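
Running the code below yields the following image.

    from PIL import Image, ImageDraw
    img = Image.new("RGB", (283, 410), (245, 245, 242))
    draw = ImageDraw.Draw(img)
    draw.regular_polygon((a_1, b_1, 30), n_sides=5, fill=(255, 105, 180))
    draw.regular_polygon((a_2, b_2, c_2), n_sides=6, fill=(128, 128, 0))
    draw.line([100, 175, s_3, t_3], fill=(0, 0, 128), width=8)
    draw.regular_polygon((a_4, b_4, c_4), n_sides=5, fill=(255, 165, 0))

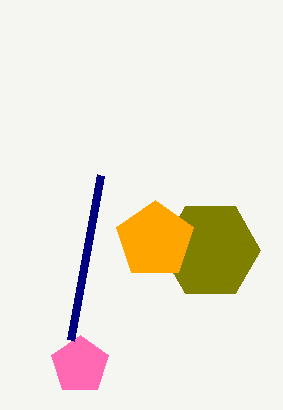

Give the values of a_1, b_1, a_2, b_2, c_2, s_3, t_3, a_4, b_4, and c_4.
a_1 = 80
b_1 = 365
a_2 = 210
b_2 = 250
c_2 = 50
s_3 = 70
t_3 = 340
a_4 = 155
b_4 = 240
c_4 = 40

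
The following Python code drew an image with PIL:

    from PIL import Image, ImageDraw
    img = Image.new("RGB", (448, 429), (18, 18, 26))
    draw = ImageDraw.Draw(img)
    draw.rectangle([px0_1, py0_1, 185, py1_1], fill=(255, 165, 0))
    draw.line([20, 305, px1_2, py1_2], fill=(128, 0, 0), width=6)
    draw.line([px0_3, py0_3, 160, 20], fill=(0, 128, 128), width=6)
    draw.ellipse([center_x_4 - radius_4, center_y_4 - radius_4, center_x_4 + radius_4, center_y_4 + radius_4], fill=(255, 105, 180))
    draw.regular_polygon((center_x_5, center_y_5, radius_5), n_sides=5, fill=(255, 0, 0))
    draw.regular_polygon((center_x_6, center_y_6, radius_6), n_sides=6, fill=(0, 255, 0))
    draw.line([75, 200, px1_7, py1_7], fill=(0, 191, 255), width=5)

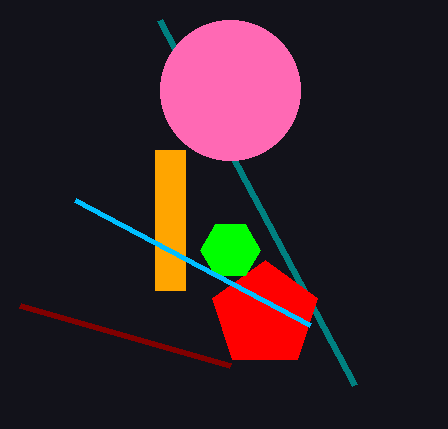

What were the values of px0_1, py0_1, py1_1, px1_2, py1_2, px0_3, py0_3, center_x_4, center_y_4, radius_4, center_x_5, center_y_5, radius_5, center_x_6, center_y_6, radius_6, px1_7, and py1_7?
px0_1 = 155, py0_1 = 150, py1_1 = 290, px1_2 = 230, py1_2 = 365, px0_3 = 355, py0_3 = 385, center_x_4 = 230, center_y_4 = 90, radius_4 = 70, center_x_5 = 265, center_y_5 = 315, radius_5 = 55, center_x_6 = 230, center_y_6 = 250, radius_6 = 30, px1_7 = 310, py1_7 = 325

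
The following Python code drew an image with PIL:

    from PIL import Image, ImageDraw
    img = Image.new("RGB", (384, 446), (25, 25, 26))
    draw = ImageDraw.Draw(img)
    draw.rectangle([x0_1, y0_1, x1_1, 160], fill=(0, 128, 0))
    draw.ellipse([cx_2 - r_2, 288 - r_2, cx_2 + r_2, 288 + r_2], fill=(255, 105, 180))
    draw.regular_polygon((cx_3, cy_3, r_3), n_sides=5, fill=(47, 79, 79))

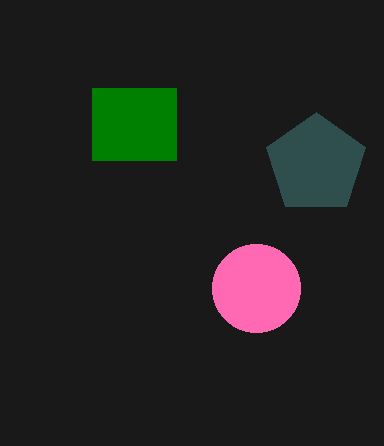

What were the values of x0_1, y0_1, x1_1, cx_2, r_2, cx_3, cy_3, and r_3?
x0_1 = 92; y0_1 = 88; x1_1 = 176; cx_2 = 256; r_2 = 44; cx_3 = 316; cy_3 = 164; r_3 = 52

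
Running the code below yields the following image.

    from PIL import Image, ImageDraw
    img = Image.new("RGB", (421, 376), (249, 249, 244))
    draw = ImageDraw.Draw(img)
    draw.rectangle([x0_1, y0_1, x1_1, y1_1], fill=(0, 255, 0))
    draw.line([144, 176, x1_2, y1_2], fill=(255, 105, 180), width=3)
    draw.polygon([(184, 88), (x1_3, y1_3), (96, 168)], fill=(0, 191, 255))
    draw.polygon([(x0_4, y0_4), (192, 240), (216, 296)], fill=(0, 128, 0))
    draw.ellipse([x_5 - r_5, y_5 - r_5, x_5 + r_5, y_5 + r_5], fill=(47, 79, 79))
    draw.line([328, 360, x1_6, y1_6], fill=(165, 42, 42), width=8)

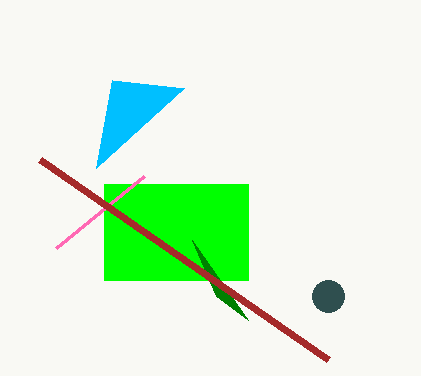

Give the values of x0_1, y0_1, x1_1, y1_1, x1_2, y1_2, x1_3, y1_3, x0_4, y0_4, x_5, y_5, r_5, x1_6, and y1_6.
x0_1 = 104, y0_1 = 184, x1_1 = 248, y1_1 = 280, x1_2 = 56, y1_2 = 248, x1_3 = 112, y1_3 = 80, x0_4 = 248, y0_4 = 320, x_5 = 328, y_5 = 296, r_5 = 16, x1_6 = 40, y1_6 = 160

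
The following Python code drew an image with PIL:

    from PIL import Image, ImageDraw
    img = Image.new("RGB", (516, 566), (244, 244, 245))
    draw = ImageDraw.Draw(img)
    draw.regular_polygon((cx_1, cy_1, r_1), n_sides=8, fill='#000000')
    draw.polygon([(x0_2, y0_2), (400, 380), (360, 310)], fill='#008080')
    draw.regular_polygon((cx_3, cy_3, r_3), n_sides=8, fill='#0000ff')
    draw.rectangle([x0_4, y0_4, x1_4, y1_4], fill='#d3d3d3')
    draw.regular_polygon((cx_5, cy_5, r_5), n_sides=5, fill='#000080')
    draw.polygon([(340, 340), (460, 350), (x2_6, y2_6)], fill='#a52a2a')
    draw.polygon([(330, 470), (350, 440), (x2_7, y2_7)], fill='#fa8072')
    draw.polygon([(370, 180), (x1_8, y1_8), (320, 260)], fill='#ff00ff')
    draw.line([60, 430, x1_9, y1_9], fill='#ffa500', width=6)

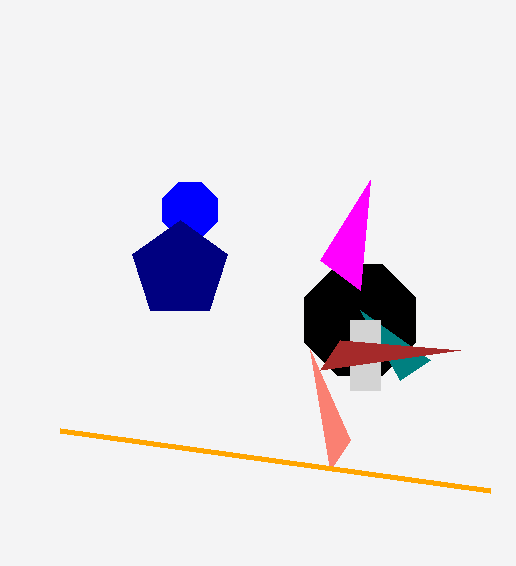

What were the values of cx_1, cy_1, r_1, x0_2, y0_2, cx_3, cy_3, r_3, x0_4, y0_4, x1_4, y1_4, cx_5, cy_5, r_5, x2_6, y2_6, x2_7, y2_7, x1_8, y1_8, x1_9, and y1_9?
cx_1 = 360; cy_1 = 320; r_1 = 60; x0_2 = 430; y0_2 = 360; cx_3 = 190; cy_3 = 210; r_3 = 30; x0_4 = 350; y0_4 = 320; x1_4 = 380; y1_4 = 390; cx_5 = 180; cy_5 = 270; r_5 = 50; x2_6 = 320; y2_6 = 370; x2_7 = 310; y2_7 = 350; x1_8 = 360; y1_8 = 290; x1_9 = 490; y1_9 = 490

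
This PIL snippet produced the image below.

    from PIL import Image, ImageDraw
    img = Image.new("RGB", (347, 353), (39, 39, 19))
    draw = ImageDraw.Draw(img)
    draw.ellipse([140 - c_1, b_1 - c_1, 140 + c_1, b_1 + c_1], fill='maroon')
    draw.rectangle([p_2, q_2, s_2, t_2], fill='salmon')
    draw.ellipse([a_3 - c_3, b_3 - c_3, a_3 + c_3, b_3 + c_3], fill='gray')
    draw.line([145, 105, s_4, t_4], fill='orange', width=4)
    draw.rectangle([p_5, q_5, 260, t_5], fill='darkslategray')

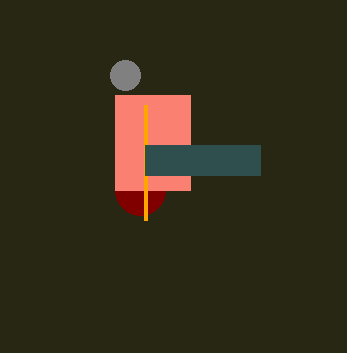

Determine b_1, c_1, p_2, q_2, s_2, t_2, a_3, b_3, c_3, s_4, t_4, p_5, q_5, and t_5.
b_1 = 190, c_1 = 25, p_2 = 115, q_2 = 95, s_2 = 190, t_2 = 190, a_3 = 125, b_3 = 75, c_3 = 15, s_4 = 145, t_4 = 220, p_5 = 145, q_5 = 145, t_5 = 175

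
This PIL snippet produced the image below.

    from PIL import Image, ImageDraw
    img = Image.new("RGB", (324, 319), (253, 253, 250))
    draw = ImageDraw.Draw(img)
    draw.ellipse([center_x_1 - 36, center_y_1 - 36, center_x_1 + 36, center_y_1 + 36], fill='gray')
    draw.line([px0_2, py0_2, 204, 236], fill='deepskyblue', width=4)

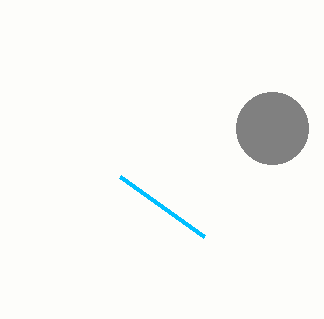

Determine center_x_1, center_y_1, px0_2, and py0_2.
center_x_1 = 272
center_y_1 = 128
px0_2 = 120
py0_2 = 176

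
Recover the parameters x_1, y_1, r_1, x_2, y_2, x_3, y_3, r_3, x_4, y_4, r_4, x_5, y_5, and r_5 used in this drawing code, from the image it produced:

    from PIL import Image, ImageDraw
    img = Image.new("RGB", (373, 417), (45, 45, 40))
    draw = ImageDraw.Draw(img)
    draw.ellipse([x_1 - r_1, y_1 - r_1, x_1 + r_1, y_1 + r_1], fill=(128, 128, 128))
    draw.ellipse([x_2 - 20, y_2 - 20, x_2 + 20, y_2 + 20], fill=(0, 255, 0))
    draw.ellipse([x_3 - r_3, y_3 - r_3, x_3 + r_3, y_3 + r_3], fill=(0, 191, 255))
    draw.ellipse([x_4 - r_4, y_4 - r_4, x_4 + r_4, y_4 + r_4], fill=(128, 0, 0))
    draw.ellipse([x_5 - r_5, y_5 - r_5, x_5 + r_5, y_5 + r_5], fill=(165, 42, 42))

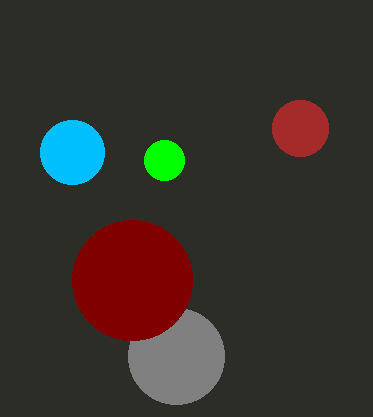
x_1 = 176
y_1 = 356
r_1 = 48
x_2 = 164
y_2 = 160
x_3 = 72
y_3 = 152
r_3 = 32
x_4 = 132
y_4 = 280
r_4 = 60
x_5 = 300
y_5 = 128
r_5 = 28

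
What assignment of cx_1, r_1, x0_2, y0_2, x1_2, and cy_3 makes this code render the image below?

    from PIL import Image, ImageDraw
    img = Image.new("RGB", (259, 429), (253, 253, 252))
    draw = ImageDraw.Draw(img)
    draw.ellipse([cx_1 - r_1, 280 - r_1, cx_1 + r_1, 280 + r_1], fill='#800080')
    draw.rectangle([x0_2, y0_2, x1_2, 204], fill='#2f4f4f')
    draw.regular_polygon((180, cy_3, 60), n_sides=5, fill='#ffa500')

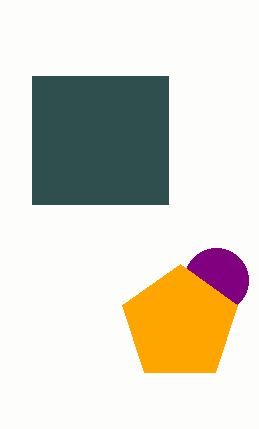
cx_1 = 216, r_1 = 32, x0_2 = 32, y0_2 = 76, x1_2 = 168, cy_3 = 324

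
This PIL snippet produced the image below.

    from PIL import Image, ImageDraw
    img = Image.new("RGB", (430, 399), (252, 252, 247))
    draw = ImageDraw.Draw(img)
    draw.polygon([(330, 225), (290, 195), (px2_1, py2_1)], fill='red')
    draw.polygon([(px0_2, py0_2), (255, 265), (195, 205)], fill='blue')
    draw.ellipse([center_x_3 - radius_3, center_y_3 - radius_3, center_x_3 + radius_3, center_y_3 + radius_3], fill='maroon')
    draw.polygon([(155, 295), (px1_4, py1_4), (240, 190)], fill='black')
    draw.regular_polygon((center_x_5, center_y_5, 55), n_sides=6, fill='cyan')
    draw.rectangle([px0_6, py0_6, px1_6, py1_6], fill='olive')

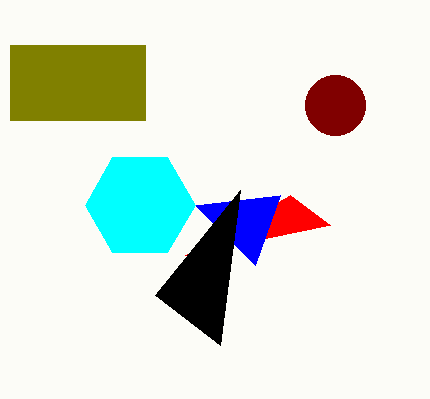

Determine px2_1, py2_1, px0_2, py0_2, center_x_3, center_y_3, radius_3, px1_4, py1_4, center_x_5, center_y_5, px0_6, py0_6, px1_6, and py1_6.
px2_1 = 185; py2_1 = 255; px0_2 = 280; py0_2 = 195; center_x_3 = 335; center_y_3 = 105; radius_3 = 30; px1_4 = 220; py1_4 = 345; center_x_5 = 140; center_y_5 = 205; px0_6 = 10; py0_6 = 45; px1_6 = 145; py1_6 = 120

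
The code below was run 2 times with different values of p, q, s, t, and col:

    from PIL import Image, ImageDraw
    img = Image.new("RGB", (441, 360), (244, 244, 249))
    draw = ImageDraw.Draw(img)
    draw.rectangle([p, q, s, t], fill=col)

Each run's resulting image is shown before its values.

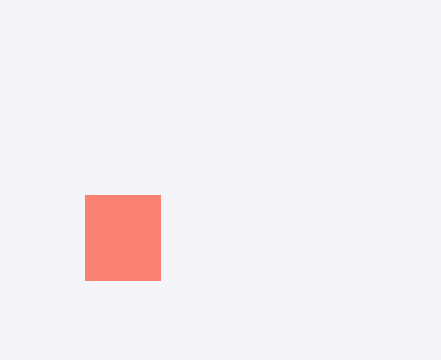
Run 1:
p = 85
q = 195
s = 160
t = 280
col = 'salmon'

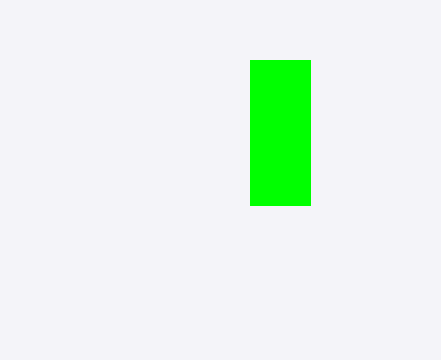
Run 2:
p = 250; q = 60; s = 310; t = 205; col = 'lime'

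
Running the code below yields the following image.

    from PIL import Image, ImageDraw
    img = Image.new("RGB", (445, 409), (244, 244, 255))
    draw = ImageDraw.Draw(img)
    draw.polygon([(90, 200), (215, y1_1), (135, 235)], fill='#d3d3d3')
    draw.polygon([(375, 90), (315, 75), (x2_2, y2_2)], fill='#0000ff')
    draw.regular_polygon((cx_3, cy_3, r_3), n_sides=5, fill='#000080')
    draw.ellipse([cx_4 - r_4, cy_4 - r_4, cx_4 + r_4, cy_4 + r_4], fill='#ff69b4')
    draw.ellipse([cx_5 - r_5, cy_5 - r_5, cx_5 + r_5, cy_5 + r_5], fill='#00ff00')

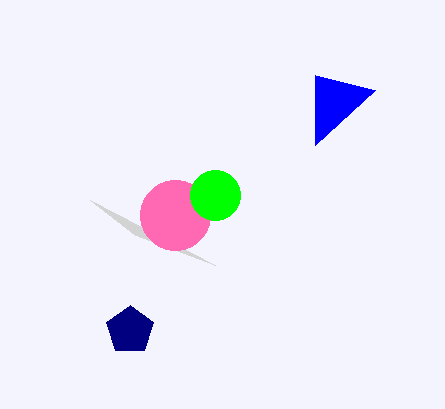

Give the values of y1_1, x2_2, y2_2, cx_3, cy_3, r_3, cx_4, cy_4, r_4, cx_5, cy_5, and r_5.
y1_1 = 265, x2_2 = 315, y2_2 = 145, cx_3 = 130, cy_3 = 330, r_3 = 25, cx_4 = 175, cy_4 = 215, r_4 = 35, cx_5 = 215, cy_5 = 195, r_5 = 25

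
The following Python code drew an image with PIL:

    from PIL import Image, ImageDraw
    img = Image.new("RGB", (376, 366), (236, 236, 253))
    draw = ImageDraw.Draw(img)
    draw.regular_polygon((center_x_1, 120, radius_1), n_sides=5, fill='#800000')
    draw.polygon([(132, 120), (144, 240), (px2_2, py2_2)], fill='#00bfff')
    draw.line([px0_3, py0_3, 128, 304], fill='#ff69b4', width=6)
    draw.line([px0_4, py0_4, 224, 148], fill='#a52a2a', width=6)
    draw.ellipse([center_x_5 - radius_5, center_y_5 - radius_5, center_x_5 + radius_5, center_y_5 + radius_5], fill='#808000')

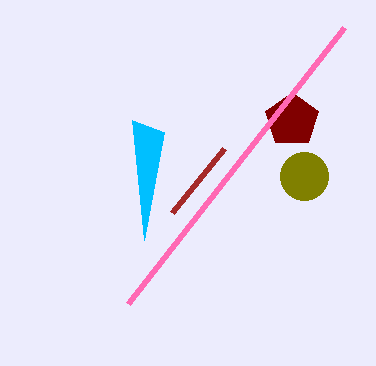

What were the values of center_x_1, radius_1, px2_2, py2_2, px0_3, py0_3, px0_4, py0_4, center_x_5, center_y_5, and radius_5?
center_x_1 = 292
radius_1 = 28
px2_2 = 164
py2_2 = 132
px0_3 = 344
py0_3 = 28
px0_4 = 172
py0_4 = 212
center_x_5 = 304
center_y_5 = 176
radius_5 = 24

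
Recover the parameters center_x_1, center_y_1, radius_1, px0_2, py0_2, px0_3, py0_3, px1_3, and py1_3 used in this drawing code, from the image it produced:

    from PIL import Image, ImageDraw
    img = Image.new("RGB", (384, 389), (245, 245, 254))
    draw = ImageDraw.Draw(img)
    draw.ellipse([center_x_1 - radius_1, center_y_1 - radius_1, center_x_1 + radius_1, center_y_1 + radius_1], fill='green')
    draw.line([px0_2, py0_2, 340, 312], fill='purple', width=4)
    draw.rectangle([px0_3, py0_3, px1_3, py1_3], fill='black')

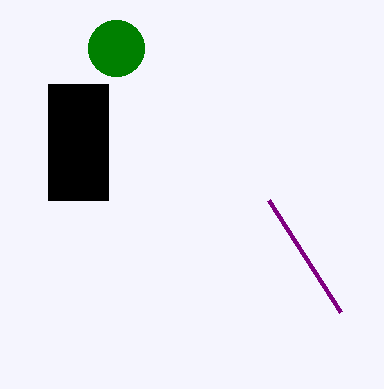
center_x_1 = 116, center_y_1 = 48, radius_1 = 28, px0_2 = 268, py0_2 = 200, px0_3 = 48, py0_3 = 84, px1_3 = 108, py1_3 = 200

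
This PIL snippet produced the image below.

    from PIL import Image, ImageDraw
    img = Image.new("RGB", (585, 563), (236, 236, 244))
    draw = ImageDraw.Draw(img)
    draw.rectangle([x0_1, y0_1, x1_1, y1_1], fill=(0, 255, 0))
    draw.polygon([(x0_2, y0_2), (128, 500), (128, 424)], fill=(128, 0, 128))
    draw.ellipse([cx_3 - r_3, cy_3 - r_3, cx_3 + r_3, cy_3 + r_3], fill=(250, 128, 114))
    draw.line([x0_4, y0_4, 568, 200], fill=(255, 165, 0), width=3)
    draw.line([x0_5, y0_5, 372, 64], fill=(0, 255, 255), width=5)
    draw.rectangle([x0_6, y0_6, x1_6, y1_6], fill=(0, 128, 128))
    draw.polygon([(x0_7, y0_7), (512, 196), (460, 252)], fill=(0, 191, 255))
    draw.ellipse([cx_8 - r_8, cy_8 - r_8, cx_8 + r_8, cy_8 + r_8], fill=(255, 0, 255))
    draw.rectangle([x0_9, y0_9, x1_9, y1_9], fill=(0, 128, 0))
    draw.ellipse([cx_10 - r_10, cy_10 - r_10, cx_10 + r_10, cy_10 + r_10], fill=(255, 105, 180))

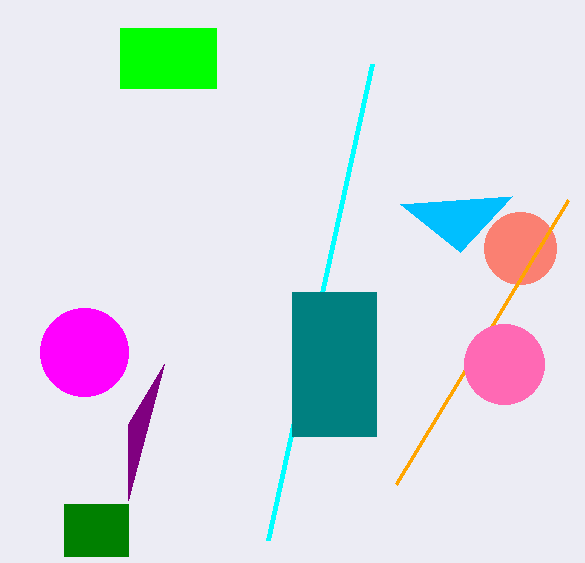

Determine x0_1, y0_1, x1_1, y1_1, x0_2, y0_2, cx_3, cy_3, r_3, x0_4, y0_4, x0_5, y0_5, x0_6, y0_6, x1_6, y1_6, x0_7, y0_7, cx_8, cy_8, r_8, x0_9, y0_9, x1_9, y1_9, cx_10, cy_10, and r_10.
x0_1 = 120
y0_1 = 28
x1_1 = 216
y1_1 = 88
x0_2 = 164
y0_2 = 364
cx_3 = 520
cy_3 = 248
r_3 = 36
x0_4 = 396
y0_4 = 484
x0_5 = 268
y0_5 = 540
x0_6 = 292
y0_6 = 292
x1_6 = 376
y1_6 = 436
x0_7 = 400
y0_7 = 204
cx_8 = 84
cy_8 = 352
r_8 = 44
x0_9 = 64
y0_9 = 504
x1_9 = 128
y1_9 = 556
cx_10 = 504
cy_10 = 364
r_10 = 40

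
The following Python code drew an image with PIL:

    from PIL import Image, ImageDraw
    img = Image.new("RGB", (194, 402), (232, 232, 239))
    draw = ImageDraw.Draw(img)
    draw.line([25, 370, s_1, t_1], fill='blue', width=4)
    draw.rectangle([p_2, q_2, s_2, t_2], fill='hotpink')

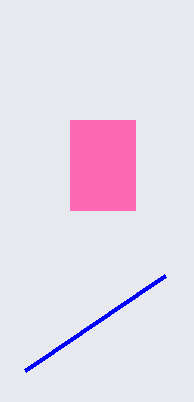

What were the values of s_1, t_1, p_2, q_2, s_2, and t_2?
s_1 = 165
t_1 = 275
p_2 = 70
q_2 = 120
s_2 = 135
t_2 = 210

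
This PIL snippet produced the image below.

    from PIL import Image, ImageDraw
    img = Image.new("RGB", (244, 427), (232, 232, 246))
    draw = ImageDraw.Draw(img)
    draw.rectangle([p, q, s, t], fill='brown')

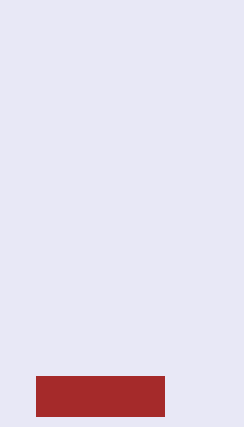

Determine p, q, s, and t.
p = 36, q = 376, s = 164, t = 416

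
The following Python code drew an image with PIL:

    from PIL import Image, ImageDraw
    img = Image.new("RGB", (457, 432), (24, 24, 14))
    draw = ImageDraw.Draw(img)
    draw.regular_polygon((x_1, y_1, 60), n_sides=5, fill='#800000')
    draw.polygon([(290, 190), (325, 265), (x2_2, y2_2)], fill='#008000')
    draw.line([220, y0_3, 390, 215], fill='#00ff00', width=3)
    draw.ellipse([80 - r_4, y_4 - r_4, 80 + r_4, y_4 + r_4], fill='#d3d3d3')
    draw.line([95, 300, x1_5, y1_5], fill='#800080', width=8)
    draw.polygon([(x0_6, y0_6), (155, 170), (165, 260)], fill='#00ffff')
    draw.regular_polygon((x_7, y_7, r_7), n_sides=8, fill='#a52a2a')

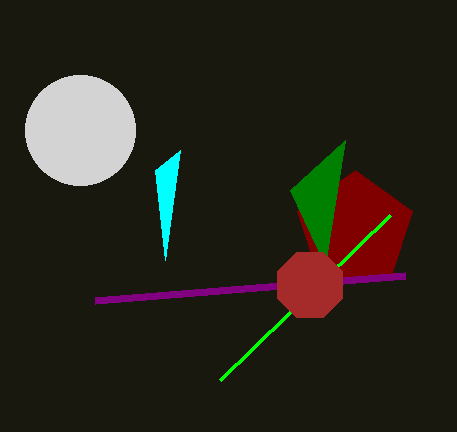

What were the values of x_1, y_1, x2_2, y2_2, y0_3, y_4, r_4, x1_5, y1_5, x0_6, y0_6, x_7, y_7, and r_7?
x_1 = 355
y_1 = 230
x2_2 = 345
y2_2 = 140
y0_3 = 380
y_4 = 130
r_4 = 55
x1_5 = 405
y1_5 = 275
x0_6 = 180
y0_6 = 150
x_7 = 310
y_7 = 285
r_7 = 35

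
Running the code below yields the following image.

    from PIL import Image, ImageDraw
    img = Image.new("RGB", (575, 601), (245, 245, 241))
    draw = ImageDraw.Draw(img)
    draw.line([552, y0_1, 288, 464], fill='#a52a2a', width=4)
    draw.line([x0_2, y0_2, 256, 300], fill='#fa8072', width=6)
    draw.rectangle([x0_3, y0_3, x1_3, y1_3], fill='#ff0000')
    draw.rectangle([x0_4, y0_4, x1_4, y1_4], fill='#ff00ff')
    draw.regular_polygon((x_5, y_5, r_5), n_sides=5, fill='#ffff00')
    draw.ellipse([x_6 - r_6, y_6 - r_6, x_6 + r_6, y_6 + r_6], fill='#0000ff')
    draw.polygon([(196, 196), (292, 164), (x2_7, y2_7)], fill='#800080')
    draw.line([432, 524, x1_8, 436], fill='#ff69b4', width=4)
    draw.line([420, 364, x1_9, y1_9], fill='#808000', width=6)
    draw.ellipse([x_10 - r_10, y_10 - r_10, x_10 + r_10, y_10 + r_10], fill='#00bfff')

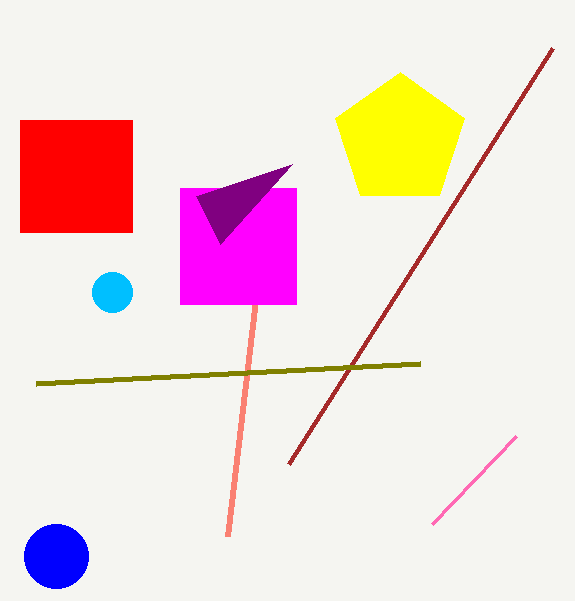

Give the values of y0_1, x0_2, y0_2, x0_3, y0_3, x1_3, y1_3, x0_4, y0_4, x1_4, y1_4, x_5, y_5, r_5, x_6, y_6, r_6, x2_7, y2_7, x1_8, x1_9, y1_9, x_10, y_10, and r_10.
y0_1 = 48, x0_2 = 228, y0_2 = 536, x0_3 = 20, y0_3 = 120, x1_3 = 132, y1_3 = 232, x0_4 = 180, y0_4 = 188, x1_4 = 296, y1_4 = 304, x_5 = 400, y_5 = 140, r_5 = 68, x_6 = 56, y_6 = 556, r_6 = 32, x2_7 = 220, y2_7 = 244, x1_8 = 516, x1_9 = 36, y1_9 = 384, x_10 = 112, y_10 = 292, r_10 = 20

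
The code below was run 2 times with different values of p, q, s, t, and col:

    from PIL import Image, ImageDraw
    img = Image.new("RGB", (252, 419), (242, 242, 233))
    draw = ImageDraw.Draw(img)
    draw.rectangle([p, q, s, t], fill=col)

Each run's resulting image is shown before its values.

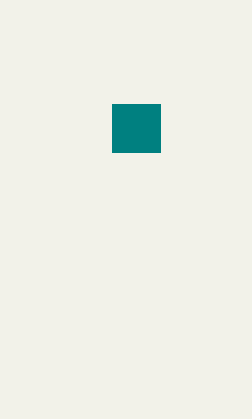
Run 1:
p = 112, q = 104, s = 160, t = 152, col = 'teal'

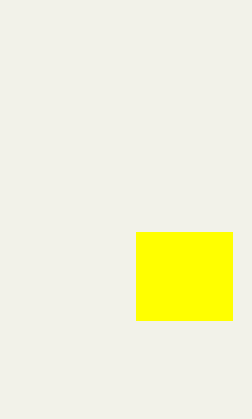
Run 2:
p = 136
q = 232
s = 232
t = 320
col = 'yellow'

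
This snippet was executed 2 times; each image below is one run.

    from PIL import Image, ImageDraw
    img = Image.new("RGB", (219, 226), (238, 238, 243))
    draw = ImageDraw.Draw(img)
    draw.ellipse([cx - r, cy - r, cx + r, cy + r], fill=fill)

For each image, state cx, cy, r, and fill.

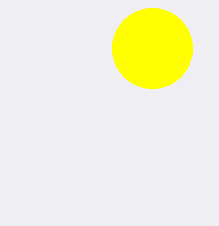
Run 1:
cx = 152
cy = 48
r = 40
fill = 'yellow'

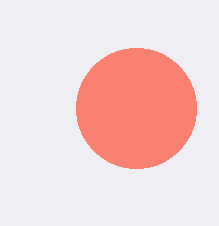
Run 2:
cx = 136
cy = 108
r = 60
fill = 'salmon'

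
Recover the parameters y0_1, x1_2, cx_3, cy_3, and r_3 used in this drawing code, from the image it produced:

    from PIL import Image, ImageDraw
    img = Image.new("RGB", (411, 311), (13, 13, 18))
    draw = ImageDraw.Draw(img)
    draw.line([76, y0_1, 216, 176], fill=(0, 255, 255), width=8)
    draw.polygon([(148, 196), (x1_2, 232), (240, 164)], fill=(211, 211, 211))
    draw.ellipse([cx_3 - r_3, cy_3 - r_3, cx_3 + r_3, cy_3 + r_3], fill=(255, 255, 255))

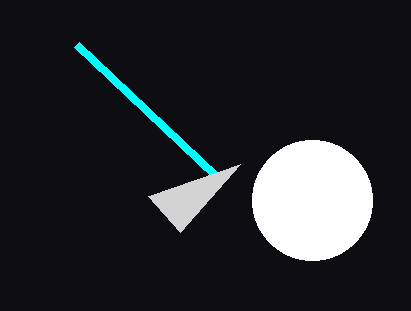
y0_1 = 44, x1_2 = 180, cx_3 = 312, cy_3 = 200, r_3 = 60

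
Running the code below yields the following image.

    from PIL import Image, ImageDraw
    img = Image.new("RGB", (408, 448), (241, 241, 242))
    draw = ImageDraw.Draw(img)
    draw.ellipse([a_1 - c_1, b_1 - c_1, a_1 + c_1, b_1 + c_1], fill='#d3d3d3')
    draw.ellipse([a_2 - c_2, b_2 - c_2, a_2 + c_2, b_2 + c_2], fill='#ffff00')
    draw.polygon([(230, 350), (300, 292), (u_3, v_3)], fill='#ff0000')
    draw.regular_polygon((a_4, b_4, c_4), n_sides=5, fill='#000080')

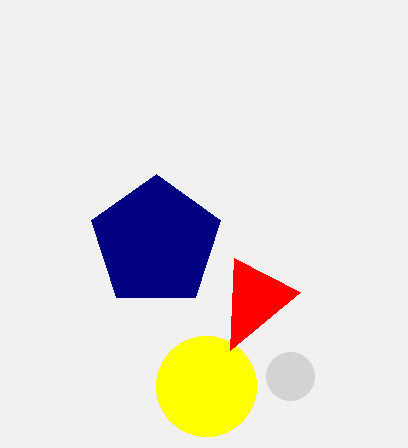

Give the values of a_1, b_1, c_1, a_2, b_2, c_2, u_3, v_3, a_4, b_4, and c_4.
a_1 = 290
b_1 = 376
c_1 = 24
a_2 = 206
b_2 = 386
c_2 = 50
u_3 = 234
v_3 = 258
a_4 = 156
b_4 = 242
c_4 = 68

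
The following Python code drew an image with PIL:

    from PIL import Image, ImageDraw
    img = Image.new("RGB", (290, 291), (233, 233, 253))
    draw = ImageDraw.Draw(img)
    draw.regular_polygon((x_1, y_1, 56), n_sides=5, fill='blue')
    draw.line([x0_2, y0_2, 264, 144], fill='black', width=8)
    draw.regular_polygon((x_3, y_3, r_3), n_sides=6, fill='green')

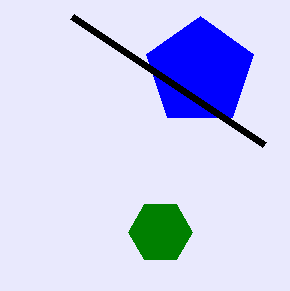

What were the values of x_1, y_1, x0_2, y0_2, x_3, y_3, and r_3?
x_1 = 200, y_1 = 72, x0_2 = 72, y0_2 = 16, x_3 = 160, y_3 = 232, r_3 = 32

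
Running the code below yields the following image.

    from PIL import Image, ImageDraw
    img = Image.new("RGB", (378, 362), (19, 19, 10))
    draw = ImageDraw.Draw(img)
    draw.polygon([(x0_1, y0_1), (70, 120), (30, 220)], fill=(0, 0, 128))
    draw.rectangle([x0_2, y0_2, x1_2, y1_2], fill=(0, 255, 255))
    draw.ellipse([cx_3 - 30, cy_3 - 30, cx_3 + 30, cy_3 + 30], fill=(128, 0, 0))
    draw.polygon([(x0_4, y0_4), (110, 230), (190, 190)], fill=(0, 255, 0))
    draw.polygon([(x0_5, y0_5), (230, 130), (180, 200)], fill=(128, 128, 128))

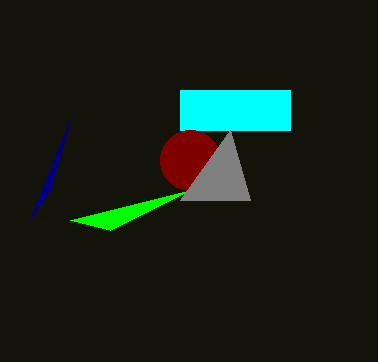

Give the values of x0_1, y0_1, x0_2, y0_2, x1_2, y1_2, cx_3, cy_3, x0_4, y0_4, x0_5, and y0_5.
x0_1 = 50, y0_1 = 190, x0_2 = 180, y0_2 = 90, x1_2 = 290, y1_2 = 130, cx_3 = 190, cy_3 = 160, x0_4 = 70, y0_4 = 220, x0_5 = 250, y0_5 = 200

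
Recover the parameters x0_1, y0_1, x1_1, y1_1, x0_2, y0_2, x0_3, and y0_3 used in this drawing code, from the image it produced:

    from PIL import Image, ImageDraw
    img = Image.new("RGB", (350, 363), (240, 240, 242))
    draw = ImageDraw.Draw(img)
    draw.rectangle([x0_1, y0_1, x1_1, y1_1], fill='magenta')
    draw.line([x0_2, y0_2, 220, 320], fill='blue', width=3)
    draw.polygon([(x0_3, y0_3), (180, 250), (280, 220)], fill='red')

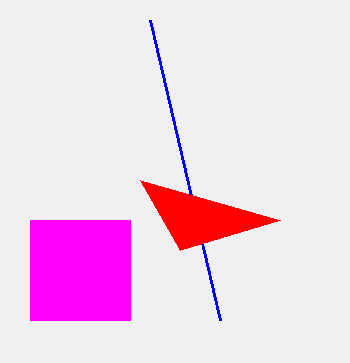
x0_1 = 30, y0_1 = 220, x1_1 = 130, y1_1 = 320, x0_2 = 150, y0_2 = 20, x0_3 = 140, y0_3 = 180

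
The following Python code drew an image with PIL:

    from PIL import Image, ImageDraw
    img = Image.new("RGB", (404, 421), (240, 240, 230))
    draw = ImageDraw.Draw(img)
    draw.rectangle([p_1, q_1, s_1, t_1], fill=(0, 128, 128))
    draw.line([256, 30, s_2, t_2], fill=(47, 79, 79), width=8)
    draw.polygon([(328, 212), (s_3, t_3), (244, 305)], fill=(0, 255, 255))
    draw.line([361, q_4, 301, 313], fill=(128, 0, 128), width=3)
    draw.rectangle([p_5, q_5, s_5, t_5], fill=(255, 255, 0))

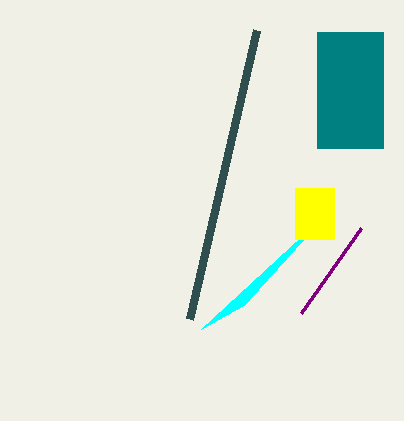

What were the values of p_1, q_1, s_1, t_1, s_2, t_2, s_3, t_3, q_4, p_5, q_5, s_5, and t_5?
p_1 = 317; q_1 = 32; s_1 = 383; t_1 = 148; s_2 = 189; t_2 = 319; s_3 = 201; t_3 = 329; q_4 = 228; p_5 = 295; q_5 = 188; s_5 = 334; t_5 = 239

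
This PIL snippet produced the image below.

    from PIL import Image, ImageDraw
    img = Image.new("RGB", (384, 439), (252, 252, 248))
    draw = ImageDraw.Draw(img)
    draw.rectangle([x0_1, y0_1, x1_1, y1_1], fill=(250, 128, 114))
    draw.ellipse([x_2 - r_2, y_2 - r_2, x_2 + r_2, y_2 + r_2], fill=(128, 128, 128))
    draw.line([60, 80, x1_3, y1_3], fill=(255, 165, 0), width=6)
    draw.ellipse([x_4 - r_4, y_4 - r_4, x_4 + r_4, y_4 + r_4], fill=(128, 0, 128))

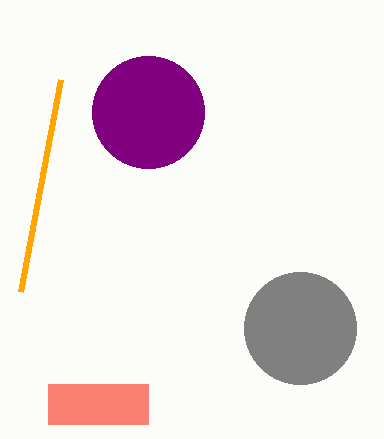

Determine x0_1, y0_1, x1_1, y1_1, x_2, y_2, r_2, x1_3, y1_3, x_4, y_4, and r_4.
x0_1 = 48
y0_1 = 384
x1_1 = 148
y1_1 = 424
x_2 = 300
y_2 = 328
r_2 = 56
x1_3 = 20
y1_3 = 292
x_4 = 148
y_4 = 112
r_4 = 56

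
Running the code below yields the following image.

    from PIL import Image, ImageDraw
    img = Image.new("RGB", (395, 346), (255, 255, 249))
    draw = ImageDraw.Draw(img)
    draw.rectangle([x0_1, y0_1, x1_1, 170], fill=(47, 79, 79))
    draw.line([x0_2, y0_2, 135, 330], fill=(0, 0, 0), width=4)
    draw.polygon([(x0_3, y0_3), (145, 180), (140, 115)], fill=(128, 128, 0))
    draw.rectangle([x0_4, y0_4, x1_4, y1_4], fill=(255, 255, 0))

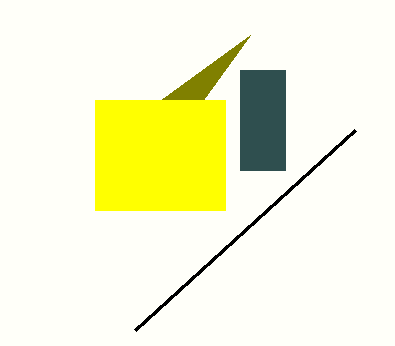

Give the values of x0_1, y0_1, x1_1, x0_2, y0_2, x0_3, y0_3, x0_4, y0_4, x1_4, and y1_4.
x0_1 = 240
y0_1 = 70
x1_1 = 285
x0_2 = 355
y0_2 = 130
x0_3 = 250
y0_3 = 35
x0_4 = 95
y0_4 = 100
x1_4 = 225
y1_4 = 210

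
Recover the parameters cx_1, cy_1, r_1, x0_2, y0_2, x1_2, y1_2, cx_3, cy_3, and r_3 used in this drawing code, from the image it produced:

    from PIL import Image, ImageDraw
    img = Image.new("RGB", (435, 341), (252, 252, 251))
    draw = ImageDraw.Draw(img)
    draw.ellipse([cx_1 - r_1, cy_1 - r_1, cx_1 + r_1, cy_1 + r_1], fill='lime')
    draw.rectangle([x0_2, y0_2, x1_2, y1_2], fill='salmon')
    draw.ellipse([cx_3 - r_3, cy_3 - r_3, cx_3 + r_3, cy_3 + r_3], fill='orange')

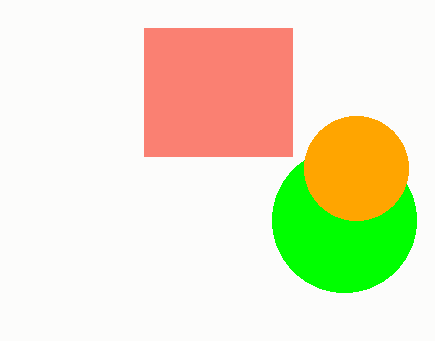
cx_1 = 344; cy_1 = 220; r_1 = 72; x0_2 = 144; y0_2 = 28; x1_2 = 292; y1_2 = 156; cx_3 = 356; cy_3 = 168; r_3 = 52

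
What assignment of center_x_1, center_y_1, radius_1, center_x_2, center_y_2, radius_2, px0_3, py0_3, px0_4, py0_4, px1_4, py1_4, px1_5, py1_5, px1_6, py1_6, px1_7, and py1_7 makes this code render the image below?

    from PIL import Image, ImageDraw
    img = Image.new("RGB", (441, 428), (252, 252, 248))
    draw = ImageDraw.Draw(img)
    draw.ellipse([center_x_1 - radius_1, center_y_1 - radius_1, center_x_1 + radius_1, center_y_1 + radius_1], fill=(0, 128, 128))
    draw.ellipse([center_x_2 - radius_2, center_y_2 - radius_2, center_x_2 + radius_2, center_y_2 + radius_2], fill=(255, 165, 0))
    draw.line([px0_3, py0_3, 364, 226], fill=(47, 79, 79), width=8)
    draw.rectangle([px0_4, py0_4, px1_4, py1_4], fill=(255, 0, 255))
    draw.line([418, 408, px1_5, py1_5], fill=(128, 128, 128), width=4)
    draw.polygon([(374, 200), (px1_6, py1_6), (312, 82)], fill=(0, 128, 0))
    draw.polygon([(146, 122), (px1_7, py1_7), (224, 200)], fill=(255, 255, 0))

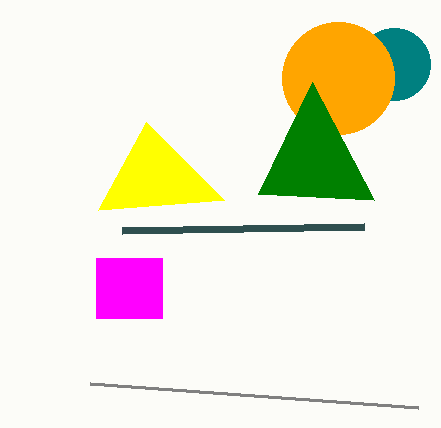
center_x_1 = 394; center_y_1 = 64; radius_1 = 36; center_x_2 = 338; center_y_2 = 78; radius_2 = 56; px0_3 = 122; py0_3 = 230; px0_4 = 96; py0_4 = 258; px1_4 = 162; py1_4 = 318; px1_5 = 90; py1_5 = 384; px1_6 = 258; py1_6 = 194; px1_7 = 98; py1_7 = 210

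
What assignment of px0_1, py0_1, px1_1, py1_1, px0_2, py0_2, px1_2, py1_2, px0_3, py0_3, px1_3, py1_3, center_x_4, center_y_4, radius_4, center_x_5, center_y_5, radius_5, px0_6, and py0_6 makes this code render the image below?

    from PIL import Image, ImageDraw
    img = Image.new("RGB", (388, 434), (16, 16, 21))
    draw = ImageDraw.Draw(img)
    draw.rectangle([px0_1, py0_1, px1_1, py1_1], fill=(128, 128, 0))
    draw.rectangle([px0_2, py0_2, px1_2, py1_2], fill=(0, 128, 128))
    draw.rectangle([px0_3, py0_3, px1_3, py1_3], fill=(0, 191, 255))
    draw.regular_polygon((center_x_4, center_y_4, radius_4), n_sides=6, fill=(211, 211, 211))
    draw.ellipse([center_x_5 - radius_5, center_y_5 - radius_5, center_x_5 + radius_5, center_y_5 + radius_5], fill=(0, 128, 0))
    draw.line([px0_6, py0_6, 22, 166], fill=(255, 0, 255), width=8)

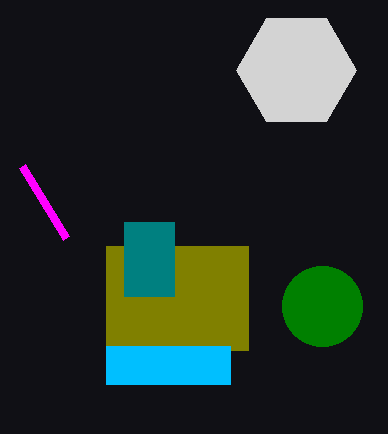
px0_1 = 106
py0_1 = 246
px1_1 = 248
py1_1 = 350
px0_2 = 124
py0_2 = 222
px1_2 = 174
py1_2 = 296
px0_3 = 106
py0_3 = 346
px1_3 = 230
py1_3 = 384
center_x_4 = 296
center_y_4 = 70
radius_4 = 60
center_x_5 = 322
center_y_5 = 306
radius_5 = 40
px0_6 = 66
py0_6 = 238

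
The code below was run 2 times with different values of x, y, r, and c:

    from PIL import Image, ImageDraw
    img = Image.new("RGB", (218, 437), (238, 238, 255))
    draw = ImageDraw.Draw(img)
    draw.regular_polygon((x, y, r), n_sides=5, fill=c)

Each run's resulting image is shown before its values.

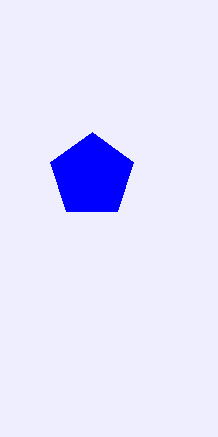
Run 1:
x = 92
y = 176
r = 44
c = 'blue'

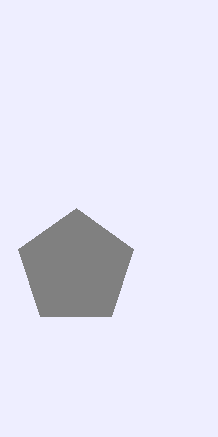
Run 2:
x = 76; y = 268; r = 60; c = 'gray'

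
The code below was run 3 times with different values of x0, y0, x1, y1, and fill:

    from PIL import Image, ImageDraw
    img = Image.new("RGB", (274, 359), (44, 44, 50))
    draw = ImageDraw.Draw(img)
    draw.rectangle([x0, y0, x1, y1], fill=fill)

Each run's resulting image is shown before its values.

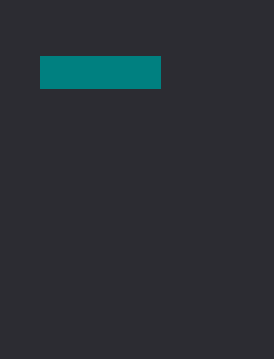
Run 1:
x0 = 40, y0 = 56, x1 = 160, y1 = 88, fill = 'teal'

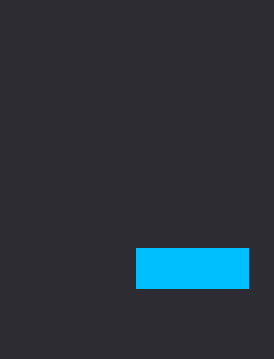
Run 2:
x0 = 136, y0 = 248, x1 = 248, y1 = 288, fill = 'deepskyblue'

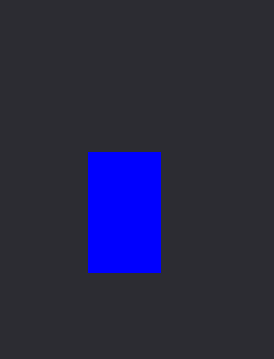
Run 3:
x0 = 88, y0 = 152, x1 = 160, y1 = 272, fill = 'blue'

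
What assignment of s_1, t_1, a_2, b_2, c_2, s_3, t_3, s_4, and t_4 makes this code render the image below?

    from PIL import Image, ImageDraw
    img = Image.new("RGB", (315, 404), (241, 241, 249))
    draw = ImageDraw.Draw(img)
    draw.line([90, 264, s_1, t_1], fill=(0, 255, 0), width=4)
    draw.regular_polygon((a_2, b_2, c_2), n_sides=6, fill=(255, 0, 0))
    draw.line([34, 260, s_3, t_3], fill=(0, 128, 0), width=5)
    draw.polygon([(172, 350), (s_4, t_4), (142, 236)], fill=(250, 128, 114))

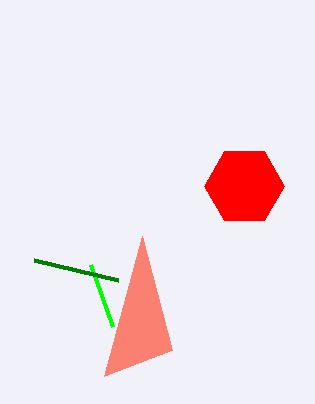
s_1 = 112
t_1 = 326
a_2 = 244
b_2 = 186
c_2 = 40
s_3 = 118
t_3 = 280
s_4 = 104
t_4 = 376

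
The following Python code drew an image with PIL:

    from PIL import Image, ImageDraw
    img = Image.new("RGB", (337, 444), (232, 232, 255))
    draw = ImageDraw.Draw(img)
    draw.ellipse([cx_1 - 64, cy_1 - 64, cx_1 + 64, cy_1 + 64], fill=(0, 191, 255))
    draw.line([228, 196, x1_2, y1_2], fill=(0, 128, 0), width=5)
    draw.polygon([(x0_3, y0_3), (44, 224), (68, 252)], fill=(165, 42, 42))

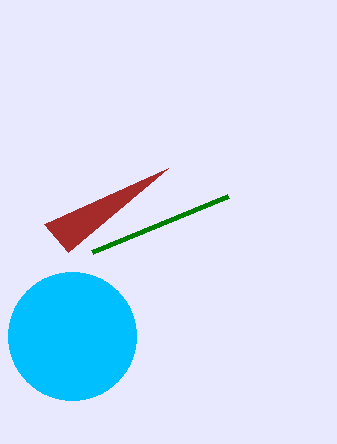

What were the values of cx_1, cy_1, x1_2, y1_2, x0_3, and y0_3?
cx_1 = 72, cy_1 = 336, x1_2 = 92, y1_2 = 252, x0_3 = 168, y0_3 = 168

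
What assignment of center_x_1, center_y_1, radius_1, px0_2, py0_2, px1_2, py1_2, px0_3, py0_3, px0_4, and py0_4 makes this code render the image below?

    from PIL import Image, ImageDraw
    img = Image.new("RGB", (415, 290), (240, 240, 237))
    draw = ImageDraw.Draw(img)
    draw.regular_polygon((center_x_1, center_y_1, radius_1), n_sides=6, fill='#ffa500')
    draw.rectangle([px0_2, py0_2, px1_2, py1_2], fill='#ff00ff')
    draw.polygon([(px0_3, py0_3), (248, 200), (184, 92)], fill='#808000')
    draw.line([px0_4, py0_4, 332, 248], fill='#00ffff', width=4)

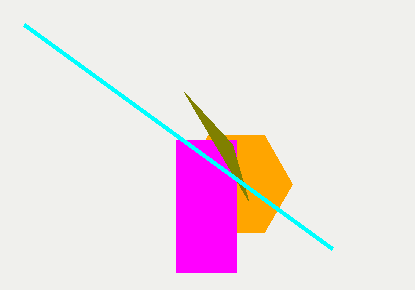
center_x_1 = 236, center_y_1 = 184, radius_1 = 56, px0_2 = 176, py0_2 = 140, px1_2 = 236, py1_2 = 272, px0_3 = 232, py0_3 = 144, px0_4 = 24, py0_4 = 24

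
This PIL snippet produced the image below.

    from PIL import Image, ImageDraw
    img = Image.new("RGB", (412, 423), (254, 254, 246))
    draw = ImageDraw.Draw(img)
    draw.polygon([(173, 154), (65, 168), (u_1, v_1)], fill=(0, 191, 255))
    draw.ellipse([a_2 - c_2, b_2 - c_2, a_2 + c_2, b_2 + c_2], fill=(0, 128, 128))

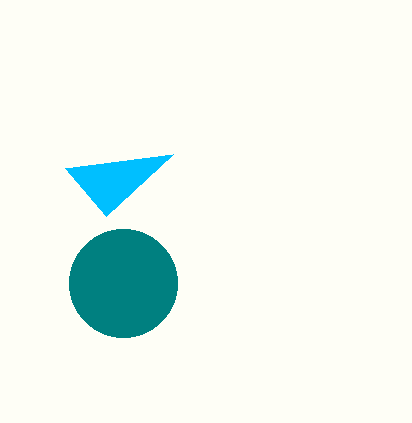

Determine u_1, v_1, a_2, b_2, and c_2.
u_1 = 106
v_1 = 216
a_2 = 123
b_2 = 283
c_2 = 54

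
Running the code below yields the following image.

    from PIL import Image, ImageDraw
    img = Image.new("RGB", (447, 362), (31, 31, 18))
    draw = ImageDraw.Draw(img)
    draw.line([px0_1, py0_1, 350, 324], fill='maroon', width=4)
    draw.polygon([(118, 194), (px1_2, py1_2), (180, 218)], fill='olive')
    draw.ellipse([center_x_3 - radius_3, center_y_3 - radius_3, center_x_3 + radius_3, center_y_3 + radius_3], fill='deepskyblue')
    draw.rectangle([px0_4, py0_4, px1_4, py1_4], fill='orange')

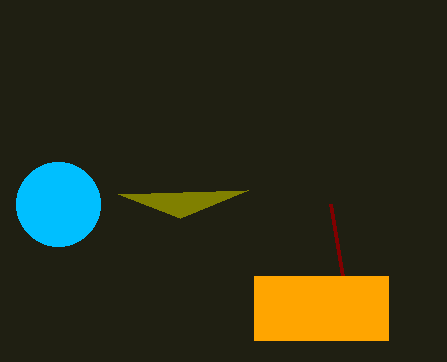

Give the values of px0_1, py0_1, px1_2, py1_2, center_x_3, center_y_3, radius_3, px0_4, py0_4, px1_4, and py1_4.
px0_1 = 330; py0_1 = 204; px1_2 = 248; py1_2 = 190; center_x_3 = 58; center_y_3 = 204; radius_3 = 42; px0_4 = 254; py0_4 = 276; px1_4 = 388; py1_4 = 340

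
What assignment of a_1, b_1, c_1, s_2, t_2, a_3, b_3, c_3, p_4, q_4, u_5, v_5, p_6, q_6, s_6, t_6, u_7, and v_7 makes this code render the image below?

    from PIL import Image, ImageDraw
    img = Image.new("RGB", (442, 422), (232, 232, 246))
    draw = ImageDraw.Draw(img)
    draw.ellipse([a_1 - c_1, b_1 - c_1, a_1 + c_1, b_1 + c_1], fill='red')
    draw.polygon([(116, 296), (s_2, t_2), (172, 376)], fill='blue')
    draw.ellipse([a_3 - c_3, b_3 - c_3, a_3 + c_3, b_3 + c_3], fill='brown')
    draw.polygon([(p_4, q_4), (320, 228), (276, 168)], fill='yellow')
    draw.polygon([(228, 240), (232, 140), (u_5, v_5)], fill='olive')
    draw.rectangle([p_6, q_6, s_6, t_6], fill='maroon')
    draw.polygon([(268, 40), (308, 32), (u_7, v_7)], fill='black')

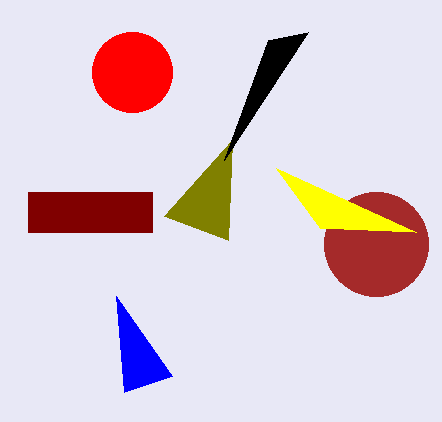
a_1 = 132; b_1 = 72; c_1 = 40; s_2 = 124; t_2 = 392; a_3 = 376; b_3 = 244; c_3 = 52; p_4 = 416; q_4 = 232; u_5 = 164; v_5 = 216; p_6 = 28; q_6 = 192; s_6 = 152; t_6 = 232; u_7 = 224; v_7 = 160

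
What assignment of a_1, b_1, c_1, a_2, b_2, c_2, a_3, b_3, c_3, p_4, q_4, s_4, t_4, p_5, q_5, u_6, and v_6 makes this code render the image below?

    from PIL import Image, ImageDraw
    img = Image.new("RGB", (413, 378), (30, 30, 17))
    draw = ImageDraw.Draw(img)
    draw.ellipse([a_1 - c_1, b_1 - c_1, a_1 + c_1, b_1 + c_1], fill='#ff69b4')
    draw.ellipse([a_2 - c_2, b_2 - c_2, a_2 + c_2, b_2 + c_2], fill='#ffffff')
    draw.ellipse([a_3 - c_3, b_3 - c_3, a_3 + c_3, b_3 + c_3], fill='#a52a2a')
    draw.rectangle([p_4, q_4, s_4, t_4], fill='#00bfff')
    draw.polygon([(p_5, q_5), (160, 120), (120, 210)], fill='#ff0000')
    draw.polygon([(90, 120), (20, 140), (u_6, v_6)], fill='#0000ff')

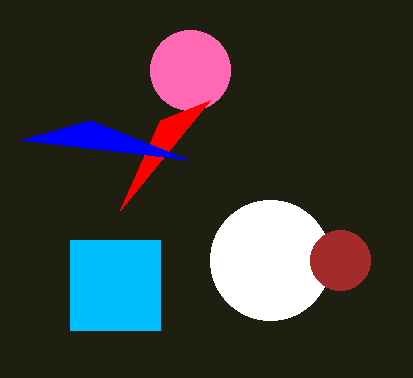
a_1 = 190
b_1 = 70
c_1 = 40
a_2 = 270
b_2 = 260
c_2 = 60
a_3 = 340
b_3 = 260
c_3 = 30
p_4 = 70
q_4 = 240
s_4 = 160
t_4 = 330
p_5 = 210
q_5 = 100
u_6 = 190
v_6 = 160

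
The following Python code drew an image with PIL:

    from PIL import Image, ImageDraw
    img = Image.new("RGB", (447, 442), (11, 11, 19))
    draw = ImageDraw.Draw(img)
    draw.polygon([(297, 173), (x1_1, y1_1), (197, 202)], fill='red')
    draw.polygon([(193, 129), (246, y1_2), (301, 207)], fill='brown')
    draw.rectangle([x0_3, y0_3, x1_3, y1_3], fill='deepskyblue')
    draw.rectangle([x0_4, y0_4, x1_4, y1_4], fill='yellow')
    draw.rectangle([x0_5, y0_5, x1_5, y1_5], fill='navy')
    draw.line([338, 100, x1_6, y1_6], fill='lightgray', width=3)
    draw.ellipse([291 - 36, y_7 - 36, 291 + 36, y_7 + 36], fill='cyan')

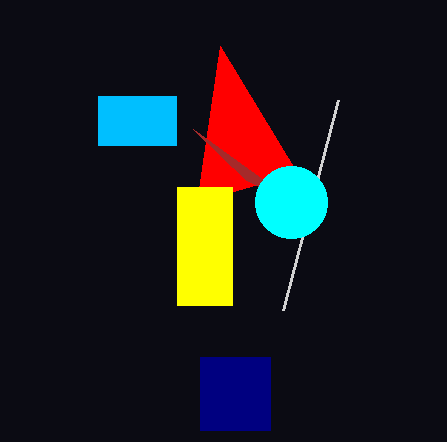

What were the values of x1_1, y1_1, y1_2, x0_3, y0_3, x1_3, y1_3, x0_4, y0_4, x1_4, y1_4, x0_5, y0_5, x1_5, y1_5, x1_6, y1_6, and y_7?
x1_1 = 220
y1_1 = 46
y1_2 = 180
x0_3 = 98
y0_3 = 96
x1_3 = 176
y1_3 = 145
x0_4 = 177
y0_4 = 187
x1_4 = 232
y1_4 = 305
x0_5 = 200
y0_5 = 357
x1_5 = 270
y1_5 = 430
x1_6 = 283
y1_6 = 310
y_7 = 202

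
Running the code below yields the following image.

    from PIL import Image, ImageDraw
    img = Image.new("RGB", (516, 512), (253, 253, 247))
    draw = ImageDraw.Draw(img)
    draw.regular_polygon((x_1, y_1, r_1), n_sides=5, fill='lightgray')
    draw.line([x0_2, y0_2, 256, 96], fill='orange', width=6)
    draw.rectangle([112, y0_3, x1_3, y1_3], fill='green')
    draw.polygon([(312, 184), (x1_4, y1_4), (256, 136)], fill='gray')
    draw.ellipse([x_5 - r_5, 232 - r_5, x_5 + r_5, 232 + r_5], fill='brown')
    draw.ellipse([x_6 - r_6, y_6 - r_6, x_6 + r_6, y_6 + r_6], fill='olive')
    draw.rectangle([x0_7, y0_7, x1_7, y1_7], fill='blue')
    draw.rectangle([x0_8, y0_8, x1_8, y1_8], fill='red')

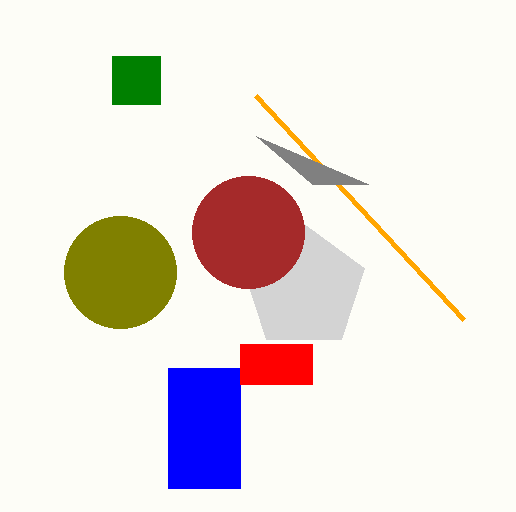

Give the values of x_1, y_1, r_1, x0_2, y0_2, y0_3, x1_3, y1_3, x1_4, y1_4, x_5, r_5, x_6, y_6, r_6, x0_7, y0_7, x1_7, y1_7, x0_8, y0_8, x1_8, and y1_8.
x_1 = 304
y_1 = 288
r_1 = 64
x0_2 = 464
y0_2 = 320
y0_3 = 56
x1_3 = 160
y1_3 = 104
x1_4 = 368
y1_4 = 184
x_5 = 248
r_5 = 56
x_6 = 120
y_6 = 272
r_6 = 56
x0_7 = 168
y0_7 = 368
x1_7 = 240
y1_7 = 488
x0_8 = 240
y0_8 = 344
x1_8 = 312
y1_8 = 384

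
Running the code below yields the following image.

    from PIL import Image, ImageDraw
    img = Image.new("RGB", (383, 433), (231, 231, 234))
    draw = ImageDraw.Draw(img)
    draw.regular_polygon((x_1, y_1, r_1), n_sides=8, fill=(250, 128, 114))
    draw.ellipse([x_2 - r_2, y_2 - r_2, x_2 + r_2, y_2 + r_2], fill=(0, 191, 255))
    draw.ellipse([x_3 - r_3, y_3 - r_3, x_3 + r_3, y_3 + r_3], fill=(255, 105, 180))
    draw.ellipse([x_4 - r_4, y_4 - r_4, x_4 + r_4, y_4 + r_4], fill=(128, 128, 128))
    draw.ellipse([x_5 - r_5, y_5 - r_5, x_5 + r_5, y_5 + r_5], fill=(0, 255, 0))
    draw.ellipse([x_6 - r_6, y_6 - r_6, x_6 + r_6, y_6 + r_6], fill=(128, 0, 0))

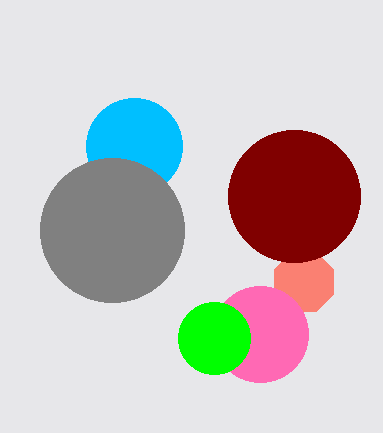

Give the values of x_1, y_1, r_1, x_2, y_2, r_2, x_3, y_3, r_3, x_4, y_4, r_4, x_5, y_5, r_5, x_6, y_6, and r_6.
x_1 = 304
y_1 = 282
r_1 = 32
x_2 = 134
y_2 = 146
r_2 = 48
x_3 = 260
y_3 = 334
r_3 = 48
x_4 = 112
y_4 = 230
r_4 = 72
x_5 = 214
y_5 = 338
r_5 = 36
x_6 = 294
y_6 = 196
r_6 = 66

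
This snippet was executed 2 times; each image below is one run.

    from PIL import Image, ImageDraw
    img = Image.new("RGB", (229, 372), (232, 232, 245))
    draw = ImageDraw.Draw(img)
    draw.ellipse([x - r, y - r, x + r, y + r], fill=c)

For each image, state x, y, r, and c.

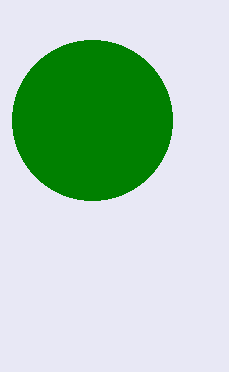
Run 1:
x = 92, y = 120, r = 80, c = 'green'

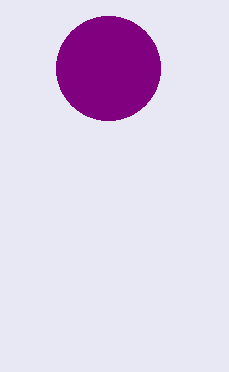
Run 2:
x = 108; y = 68; r = 52; c = 'purple'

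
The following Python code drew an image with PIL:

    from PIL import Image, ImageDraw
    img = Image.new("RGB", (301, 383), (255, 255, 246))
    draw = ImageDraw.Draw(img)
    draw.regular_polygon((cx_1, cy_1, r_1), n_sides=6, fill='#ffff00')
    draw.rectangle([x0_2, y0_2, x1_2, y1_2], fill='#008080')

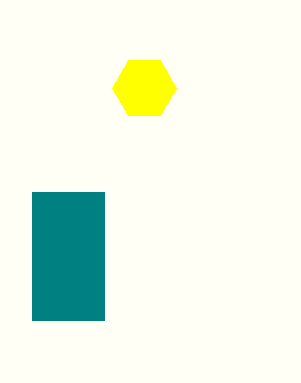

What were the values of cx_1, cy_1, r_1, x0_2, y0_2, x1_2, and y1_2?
cx_1 = 144, cy_1 = 88, r_1 = 32, x0_2 = 32, y0_2 = 192, x1_2 = 104, y1_2 = 320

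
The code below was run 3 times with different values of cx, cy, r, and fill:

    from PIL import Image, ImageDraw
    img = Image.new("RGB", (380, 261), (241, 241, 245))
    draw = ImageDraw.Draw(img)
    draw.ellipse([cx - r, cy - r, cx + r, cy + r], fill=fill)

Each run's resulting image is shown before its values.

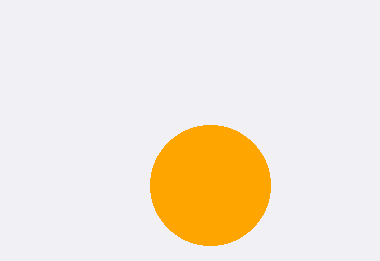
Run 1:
cx = 210
cy = 185
r = 60
fill = 'orange'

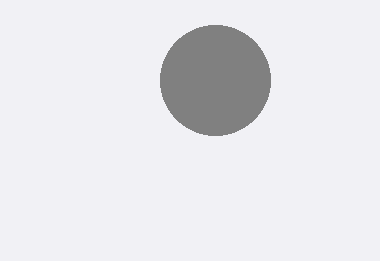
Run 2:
cx = 215; cy = 80; r = 55; fill = 'gray'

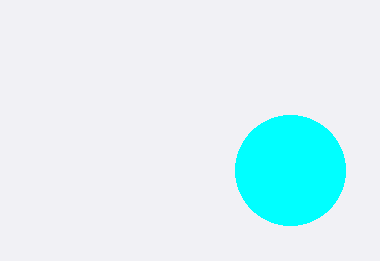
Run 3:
cx = 290, cy = 170, r = 55, fill = 'cyan'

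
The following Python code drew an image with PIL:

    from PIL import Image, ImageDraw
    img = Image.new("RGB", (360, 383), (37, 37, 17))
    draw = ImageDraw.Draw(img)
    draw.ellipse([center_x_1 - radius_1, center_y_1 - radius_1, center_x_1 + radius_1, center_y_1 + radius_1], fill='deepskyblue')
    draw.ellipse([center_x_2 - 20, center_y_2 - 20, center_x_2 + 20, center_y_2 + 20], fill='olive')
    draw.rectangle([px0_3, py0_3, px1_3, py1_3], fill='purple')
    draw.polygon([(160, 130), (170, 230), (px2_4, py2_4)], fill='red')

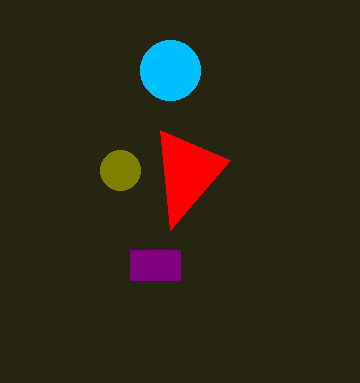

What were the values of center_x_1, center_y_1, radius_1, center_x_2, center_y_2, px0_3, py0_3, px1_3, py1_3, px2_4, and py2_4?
center_x_1 = 170; center_y_1 = 70; radius_1 = 30; center_x_2 = 120; center_y_2 = 170; px0_3 = 130; py0_3 = 250; px1_3 = 180; py1_3 = 280; px2_4 = 230; py2_4 = 160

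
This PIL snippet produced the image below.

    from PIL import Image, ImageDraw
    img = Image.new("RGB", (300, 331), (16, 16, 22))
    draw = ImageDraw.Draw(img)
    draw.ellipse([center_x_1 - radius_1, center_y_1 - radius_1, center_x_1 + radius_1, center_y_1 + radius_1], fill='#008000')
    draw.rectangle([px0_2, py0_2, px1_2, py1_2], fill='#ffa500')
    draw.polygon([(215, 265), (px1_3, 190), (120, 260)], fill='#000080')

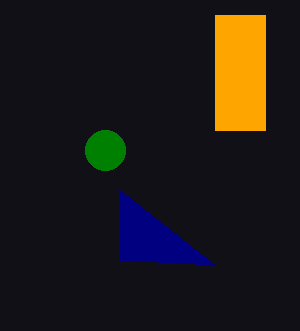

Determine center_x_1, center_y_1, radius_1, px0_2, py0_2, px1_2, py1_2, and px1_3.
center_x_1 = 105; center_y_1 = 150; radius_1 = 20; px0_2 = 215; py0_2 = 15; px1_2 = 265; py1_2 = 130; px1_3 = 120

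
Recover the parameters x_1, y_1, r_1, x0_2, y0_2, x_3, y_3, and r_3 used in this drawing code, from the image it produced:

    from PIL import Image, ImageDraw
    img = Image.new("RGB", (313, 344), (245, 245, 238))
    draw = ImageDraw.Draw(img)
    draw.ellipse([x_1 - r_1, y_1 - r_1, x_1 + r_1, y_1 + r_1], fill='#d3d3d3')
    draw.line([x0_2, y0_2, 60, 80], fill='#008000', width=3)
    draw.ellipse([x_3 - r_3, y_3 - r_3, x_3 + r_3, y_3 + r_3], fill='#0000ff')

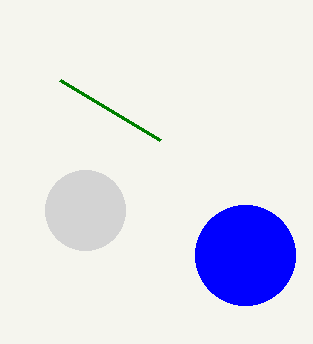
x_1 = 85
y_1 = 210
r_1 = 40
x0_2 = 160
y0_2 = 140
x_3 = 245
y_3 = 255
r_3 = 50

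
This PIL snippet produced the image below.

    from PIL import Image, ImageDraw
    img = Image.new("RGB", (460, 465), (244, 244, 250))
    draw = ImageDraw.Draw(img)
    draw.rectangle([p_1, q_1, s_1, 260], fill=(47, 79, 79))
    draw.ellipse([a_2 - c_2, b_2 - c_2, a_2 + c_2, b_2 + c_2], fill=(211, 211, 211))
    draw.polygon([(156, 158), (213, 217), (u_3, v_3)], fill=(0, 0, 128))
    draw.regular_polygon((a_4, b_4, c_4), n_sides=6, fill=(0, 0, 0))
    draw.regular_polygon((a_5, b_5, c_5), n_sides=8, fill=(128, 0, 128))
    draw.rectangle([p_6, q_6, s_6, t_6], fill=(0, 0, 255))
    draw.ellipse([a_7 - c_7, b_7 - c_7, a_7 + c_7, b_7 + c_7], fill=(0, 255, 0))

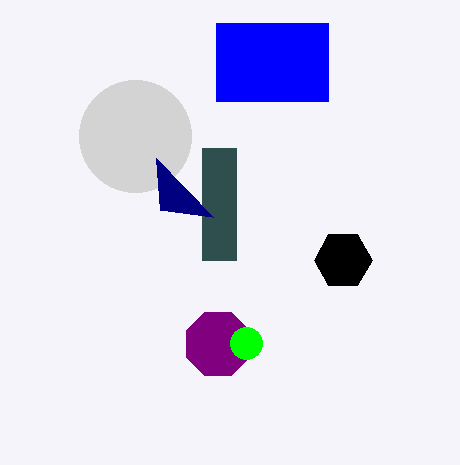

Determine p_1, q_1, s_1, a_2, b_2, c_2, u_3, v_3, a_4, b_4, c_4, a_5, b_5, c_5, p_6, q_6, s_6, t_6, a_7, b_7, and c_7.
p_1 = 202
q_1 = 148
s_1 = 236
a_2 = 135
b_2 = 136
c_2 = 56
u_3 = 160
v_3 = 210
a_4 = 343
b_4 = 260
c_4 = 29
a_5 = 218
b_5 = 344
c_5 = 34
p_6 = 216
q_6 = 23
s_6 = 328
t_6 = 101
a_7 = 246
b_7 = 343
c_7 = 16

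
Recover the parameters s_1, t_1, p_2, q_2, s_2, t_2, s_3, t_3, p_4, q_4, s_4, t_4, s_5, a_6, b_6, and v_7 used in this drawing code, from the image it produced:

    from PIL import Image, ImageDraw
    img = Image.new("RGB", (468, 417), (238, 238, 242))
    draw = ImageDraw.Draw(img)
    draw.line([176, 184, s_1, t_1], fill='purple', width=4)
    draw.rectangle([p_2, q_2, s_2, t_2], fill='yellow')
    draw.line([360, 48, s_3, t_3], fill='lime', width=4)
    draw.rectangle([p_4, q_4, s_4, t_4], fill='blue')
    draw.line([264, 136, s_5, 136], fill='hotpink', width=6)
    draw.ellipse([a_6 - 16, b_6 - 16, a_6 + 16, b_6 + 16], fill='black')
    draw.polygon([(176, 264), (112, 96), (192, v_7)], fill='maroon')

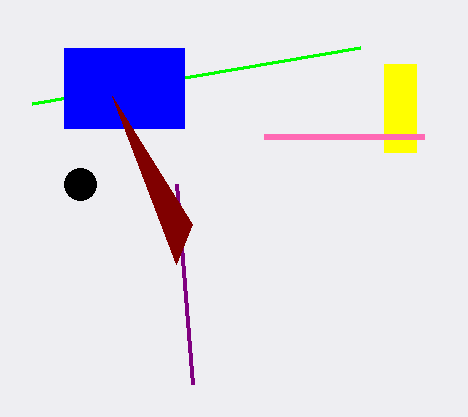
s_1 = 192
t_1 = 384
p_2 = 384
q_2 = 64
s_2 = 416
t_2 = 152
s_3 = 32
t_3 = 104
p_4 = 64
q_4 = 48
s_4 = 184
t_4 = 128
s_5 = 424
a_6 = 80
b_6 = 184
v_7 = 224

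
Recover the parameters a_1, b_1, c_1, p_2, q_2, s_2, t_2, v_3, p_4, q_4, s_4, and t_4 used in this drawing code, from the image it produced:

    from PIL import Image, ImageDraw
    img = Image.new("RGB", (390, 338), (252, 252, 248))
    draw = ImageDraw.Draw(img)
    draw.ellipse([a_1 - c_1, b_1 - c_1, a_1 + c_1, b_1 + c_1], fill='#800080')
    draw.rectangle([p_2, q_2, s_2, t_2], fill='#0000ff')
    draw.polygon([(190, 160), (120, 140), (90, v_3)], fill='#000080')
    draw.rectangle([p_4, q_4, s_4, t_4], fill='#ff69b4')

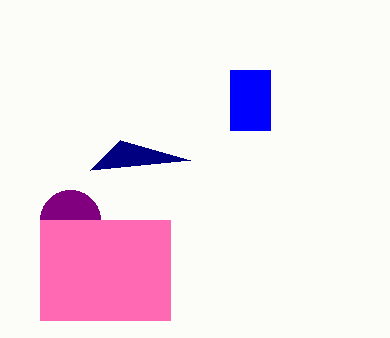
a_1 = 70
b_1 = 220
c_1 = 30
p_2 = 230
q_2 = 70
s_2 = 270
t_2 = 130
v_3 = 170
p_4 = 40
q_4 = 220
s_4 = 170
t_4 = 320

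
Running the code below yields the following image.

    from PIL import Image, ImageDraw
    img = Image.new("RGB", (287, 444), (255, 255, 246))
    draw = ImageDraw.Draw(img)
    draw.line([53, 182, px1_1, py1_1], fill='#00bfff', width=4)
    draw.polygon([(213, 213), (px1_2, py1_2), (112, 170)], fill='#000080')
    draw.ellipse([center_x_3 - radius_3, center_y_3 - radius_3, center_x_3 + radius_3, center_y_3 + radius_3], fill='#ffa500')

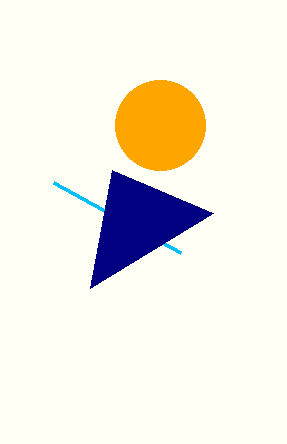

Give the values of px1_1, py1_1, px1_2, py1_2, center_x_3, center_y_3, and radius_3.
px1_1 = 180, py1_1 = 252, px1_2 = 90, py1_2 = 288, center_x_3 = 160, center_y_3 = 125, radius_3 = 45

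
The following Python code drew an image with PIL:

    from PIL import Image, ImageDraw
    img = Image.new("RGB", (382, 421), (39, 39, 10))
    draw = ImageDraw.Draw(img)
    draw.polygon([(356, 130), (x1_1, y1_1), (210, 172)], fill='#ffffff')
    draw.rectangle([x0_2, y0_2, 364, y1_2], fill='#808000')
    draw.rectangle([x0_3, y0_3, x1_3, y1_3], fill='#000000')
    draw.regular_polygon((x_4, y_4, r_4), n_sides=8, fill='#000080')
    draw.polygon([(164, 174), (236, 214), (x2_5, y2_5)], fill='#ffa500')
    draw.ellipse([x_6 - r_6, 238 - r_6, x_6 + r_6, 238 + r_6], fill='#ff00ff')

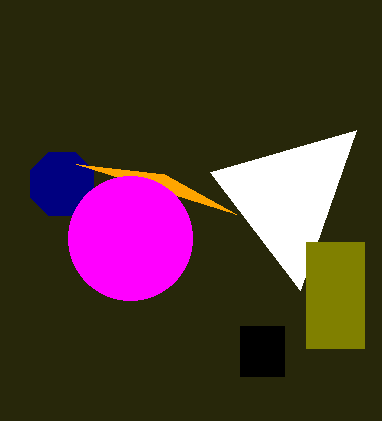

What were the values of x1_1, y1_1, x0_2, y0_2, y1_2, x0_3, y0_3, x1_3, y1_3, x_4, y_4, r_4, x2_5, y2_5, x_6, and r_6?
x1_1 = 300; y1_1 = 290; x0_2 = 306; y0_2 = 242; y1_2 = 348; x0_3 = 240; y0_3 = 326; x1_3 = 284; y1_3 = 376; x_4 = 62; y_4 = 184; r_4 = 34; x2_5 = 76; y2_5 = 164; x_6 = 130; r_6 = 62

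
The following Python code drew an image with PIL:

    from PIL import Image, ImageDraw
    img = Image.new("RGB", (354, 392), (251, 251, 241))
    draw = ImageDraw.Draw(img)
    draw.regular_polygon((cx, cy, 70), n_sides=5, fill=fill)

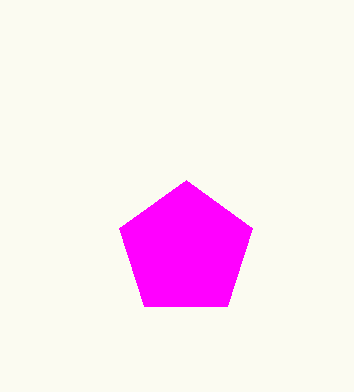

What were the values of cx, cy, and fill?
cx = 186; cy = 250; fill = 'magenta'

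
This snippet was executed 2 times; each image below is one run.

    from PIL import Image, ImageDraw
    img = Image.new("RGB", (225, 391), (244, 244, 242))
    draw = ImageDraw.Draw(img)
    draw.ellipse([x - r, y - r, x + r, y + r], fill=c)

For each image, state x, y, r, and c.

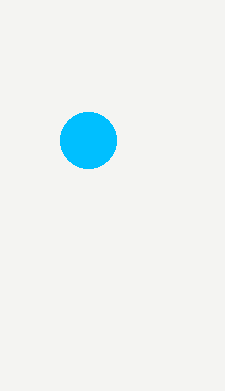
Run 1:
x = 88, y = 140, r = 28, c = 'deepskyblue'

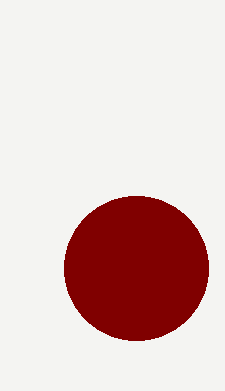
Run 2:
x = 136; y = 268; r = 72; c = 'maroon'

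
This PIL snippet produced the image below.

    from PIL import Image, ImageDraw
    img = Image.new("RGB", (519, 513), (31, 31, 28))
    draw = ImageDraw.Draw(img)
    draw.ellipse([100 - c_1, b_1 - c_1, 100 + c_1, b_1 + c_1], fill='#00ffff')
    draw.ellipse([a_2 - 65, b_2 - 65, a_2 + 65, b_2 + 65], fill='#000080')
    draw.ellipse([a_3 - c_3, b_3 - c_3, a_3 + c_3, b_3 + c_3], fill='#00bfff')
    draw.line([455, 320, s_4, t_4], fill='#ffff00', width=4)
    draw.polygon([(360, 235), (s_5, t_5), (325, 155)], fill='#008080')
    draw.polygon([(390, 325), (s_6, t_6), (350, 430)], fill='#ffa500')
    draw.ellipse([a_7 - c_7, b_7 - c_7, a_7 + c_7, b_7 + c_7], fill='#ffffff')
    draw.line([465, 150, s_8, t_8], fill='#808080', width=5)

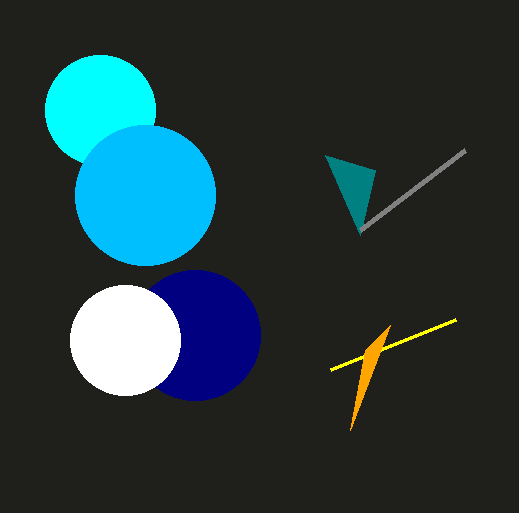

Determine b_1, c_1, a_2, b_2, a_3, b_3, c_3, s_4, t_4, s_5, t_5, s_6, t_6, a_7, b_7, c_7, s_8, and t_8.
b_1 = 110; c_1 = 55; a_2 = 195; b_2 = 335; a_3 = 145; b_3 = 195; c_3 = 70; s_4 = 330; t_4 = 370; s_5 = 375; t_5 = 170; s_6 = 365; t_6 = 350; a_7 = 125; b_7 = 340; c_7 = 55; s_8 = 360; t_8 = 230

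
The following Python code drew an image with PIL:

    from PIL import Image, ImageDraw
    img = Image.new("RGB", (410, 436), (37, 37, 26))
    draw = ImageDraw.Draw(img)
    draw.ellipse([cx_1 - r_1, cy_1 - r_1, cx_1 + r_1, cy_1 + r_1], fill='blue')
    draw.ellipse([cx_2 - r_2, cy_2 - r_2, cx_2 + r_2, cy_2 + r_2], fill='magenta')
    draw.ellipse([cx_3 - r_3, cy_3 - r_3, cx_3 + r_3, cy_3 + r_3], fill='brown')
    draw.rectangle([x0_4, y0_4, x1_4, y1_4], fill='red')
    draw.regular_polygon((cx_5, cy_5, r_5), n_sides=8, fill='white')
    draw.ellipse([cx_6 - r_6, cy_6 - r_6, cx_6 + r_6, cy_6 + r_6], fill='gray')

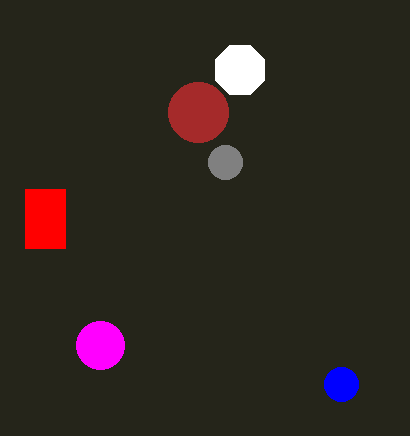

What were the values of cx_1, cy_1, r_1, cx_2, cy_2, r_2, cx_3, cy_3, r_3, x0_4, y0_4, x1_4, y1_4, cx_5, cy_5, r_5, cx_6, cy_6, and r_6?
cx_1 = 341, cy_1 = 384, r_1 = 17, cx_2 = 100, cy_2 = 345, r_2 = 24, cx_3 = 198, cy_3 = 112, r_3 = 30, x0_4 = 25, y0_4 = 189, x1_4 = 65, y1_4 = 248, cx_5 = 240, cy_5 = 70, r_5 = 27, cx_6 = 225, cy_6 = 162, r_6 = 17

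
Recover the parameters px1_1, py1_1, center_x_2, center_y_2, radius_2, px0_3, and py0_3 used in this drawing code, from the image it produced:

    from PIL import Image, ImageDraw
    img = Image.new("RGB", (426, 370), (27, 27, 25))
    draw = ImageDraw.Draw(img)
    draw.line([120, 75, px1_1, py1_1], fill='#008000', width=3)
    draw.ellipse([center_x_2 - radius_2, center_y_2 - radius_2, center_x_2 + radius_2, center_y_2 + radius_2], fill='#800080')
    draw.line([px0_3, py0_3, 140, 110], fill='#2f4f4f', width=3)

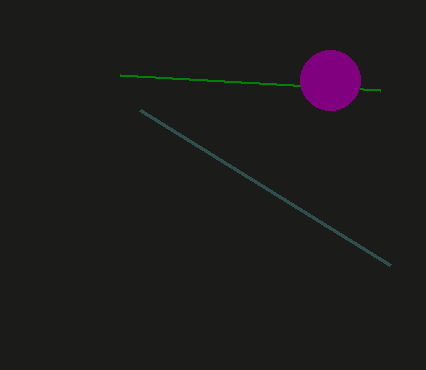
px1_1 = 380
py1_1 = 90
center_x_2 = 330
center_y_2 = 80
radius_2 = 30
px0_3 = 390
py0_3 = 265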